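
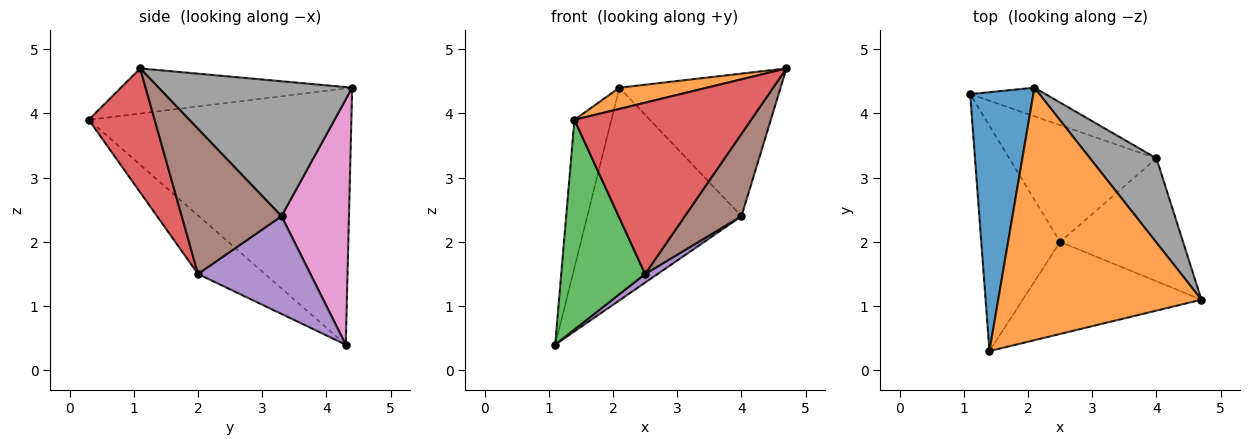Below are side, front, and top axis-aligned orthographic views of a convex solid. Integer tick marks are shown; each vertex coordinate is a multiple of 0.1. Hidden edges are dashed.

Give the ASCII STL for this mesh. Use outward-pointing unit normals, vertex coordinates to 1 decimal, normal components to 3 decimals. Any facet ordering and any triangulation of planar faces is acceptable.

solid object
 facet normal -0.962 0.135 0.237
  outer loop
   vertex 2.1 4.4 4.4
   vertex 1.1 4.3 0.4
   vertex 1.4 0.3 3.9
  endloop
 endfacet
 facet normal -0.216 -0.082 0.973
  outer loop
   vertex 2.1 4.4 4.4
   vertex 1.4 0.3 3.9
   vertex 4.7 1.1 4.7
  endloop
 endfacet
 facet normal -0.478 -0.598 -0.643
  outer loop
   vertex 2.5 2.0 1.5
   vertex 1.4 0.3 3.9
   vertex 1.1 4.3 0.4
  endloop
 endfacet
 facet normal 0.312 -0.837 -0.450
  outer loop
   vertex 2.5 2.0 1.5
   vertex 4.7 1.1 4.7
   vertex 1.4 0.3 3.9
  endloop
 endfacet
 facet normal 0.552 -0.062 -0.831
  outer loop
   vertex 4.0 3.3 2.4
   vertex 2.5 2.0 1.5
   vertex 1.1 4.3 0.4
  endloop
 endfacet
 facet normal 0.700 -0.397 -0.593
  outer loop
   vertex 4.0 3.3 2.4
   vertex 4.7 1.1 4.7
   vertex 2.5 2.0 1.5
  endloop
 endfacet
 facet normal 0.398 0.909 -0.122
  outer loop
   vertex 4.0 3.3 2.4
   vertex 1.1 4.3 0.4
   vertex 2.1 4.4 4.4
  endloop
 endfacet
 facet normal 0.719 0.598 0.354
  outer loop
   vertex 4.0 3.3 2.4
   vertex 2.1 4.4 4.4
   vertex 4.7 1.1 4.7
  endloop
 endfacet
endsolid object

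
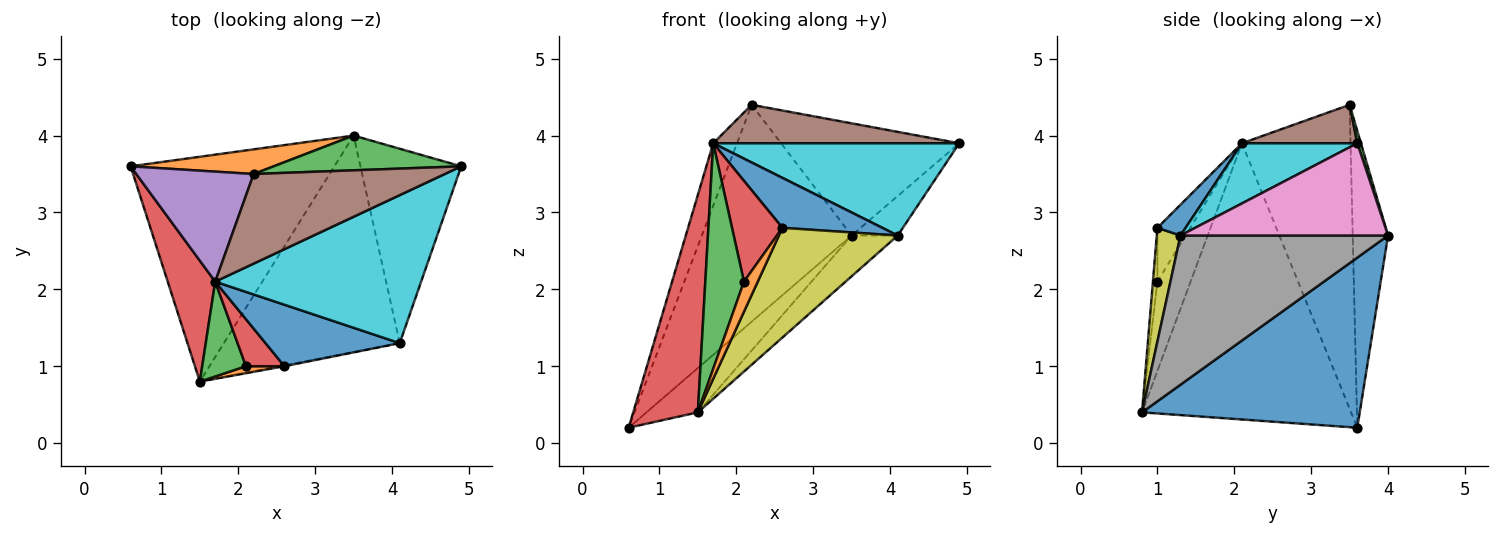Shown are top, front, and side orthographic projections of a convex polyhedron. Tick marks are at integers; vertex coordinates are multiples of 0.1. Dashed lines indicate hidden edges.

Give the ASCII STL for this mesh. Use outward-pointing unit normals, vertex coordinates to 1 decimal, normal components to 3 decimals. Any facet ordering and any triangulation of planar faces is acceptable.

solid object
 facet normal 0.634 0.149 -0.759
  outer loop
   vertex 3.5 4.0 2.7
   vertex 1.5 0.8 0.4
   vertex 0.6 3.6 0.2
  endloop
 endfacet
 facet normal -0.228 0.967 0.110
  outer loop
   vertex 3.5 4.0 2.7
   vertex 0.6 3.6 0.2
   vertex 2.2 3.5 4.4
  endloop
 endfacet
 facet normal 0.019 0.955 0.296
  outer loop
   vertex 3.5 4.0 2.7
   vertex 2.2 3.5 4.4
   vertex 4.9 3.6 3.9
  endloop
 endfacet
 facet normal -0.943 -0.291 0.162
  outer loop
   vertex 1.7 2.1 3.9
   vertex 0.6 3.6 0.2
   vertex 1.5 0.8 0.4
  endloop
 endfacet
 facet normal -0.914 0.200 0.353
  outer loop
   vertex 1.7 2.1 3.9
   vertex 2.2 3.5 4.4
   vertex 0.6 3.6 0.2
  endloop
 endfacet
 facet normal 0.182 -0.388 0.904
  outer loop
   vertex 1.7 2.1 3.9
   vertex 4.9 3.6 3.9
   vertex 2.2 3.5 4.4
  endloop
 endfacet
 facet normal 0.668 0.148 -0.730
  outer loop
   vertex 4.1 1.3 2.7
   vertex 3.5 4.0 2.7
   vertex 4.9 3.6 3.9
  endloop
 endfacet
 facet normal 0.640 0.142 -0.755
  outer loop
   vertex 4.1 1.3 2.7
   vertex 1.5 0.8 0.4
   vertex 3.5 4.0 2.7
  endloop
 endfacet
 facet normal 0.196 -0.981 -0.008
  outer loop
   vertex 4.1 1.3 2.7
   vertex 2.6 1.0 2.8
   vertex 1.5 0.8 0.4
  endloop
 endfacet
 facet normal 0.241 -0.513 0.824
  outer loop
   vertex 4.1 1.3 2.7
   vertex 4.9 3.6 3.9
   vertex 1.7 2.1 3.9
  endloop
 endfacet
 facet normal 0.175 -0.621 0.764
  outer loop
   vertex 4.1 1.3 2.7
   vertex 1.7 2.1 3.9
   vertex 2.6 1.0 2.8
  endloop
 endfacet
 facet normal -0.302 -0.928 0.216
  outer loop
   vertex 2.1 1.0 2.1
   vertex 1.5 0.8 0.4
   vertex 2.6 1.0 2.8
  endloop
 endfacet
 facet normal -0.620 -0.723 0.304
  outer loop
   vertex 2.1 1.0 2.1
   vertex 1.7 2.1 3.9
   vertex 1.5 0.8 0.4
  endloop
 endfacet
 facet normal -0.509 -0.780 0.364
  outer loop
   vertex 2.1 1.0 2.1
   vertex 2.6 1.0 2.8
   vertex 1.7 2.1 3.9
  endloop
 endfacet
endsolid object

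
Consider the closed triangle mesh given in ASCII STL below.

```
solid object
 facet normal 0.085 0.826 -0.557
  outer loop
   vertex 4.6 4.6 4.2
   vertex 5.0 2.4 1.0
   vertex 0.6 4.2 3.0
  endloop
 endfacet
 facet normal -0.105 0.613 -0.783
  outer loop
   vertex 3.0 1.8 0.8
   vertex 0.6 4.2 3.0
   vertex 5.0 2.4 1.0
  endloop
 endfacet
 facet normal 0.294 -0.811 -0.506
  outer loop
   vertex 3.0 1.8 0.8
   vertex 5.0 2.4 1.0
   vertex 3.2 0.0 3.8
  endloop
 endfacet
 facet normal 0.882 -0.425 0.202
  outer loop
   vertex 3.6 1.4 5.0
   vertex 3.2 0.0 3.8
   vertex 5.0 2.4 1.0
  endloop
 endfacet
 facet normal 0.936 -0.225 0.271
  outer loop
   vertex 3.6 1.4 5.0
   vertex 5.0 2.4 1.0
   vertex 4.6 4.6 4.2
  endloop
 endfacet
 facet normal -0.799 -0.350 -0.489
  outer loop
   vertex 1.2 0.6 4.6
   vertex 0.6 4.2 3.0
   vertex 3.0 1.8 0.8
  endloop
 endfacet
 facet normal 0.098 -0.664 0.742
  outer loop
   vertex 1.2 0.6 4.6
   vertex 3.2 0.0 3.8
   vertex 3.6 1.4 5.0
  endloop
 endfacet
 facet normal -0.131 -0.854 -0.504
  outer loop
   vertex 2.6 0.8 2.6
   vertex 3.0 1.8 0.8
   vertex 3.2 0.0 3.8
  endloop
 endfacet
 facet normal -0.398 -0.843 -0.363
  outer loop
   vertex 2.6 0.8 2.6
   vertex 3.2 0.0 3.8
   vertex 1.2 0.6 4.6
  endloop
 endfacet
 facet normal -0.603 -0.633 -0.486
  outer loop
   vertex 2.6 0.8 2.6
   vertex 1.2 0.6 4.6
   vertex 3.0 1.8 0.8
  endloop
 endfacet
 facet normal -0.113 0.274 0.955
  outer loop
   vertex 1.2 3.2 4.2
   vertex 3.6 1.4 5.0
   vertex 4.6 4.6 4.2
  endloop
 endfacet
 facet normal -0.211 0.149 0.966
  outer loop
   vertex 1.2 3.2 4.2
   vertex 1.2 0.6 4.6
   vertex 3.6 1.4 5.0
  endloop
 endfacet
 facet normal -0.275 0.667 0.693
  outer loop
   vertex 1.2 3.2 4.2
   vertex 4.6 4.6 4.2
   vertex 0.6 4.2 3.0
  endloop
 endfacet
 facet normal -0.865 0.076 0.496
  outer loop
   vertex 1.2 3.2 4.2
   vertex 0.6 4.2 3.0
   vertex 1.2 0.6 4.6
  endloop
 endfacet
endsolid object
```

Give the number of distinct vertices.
9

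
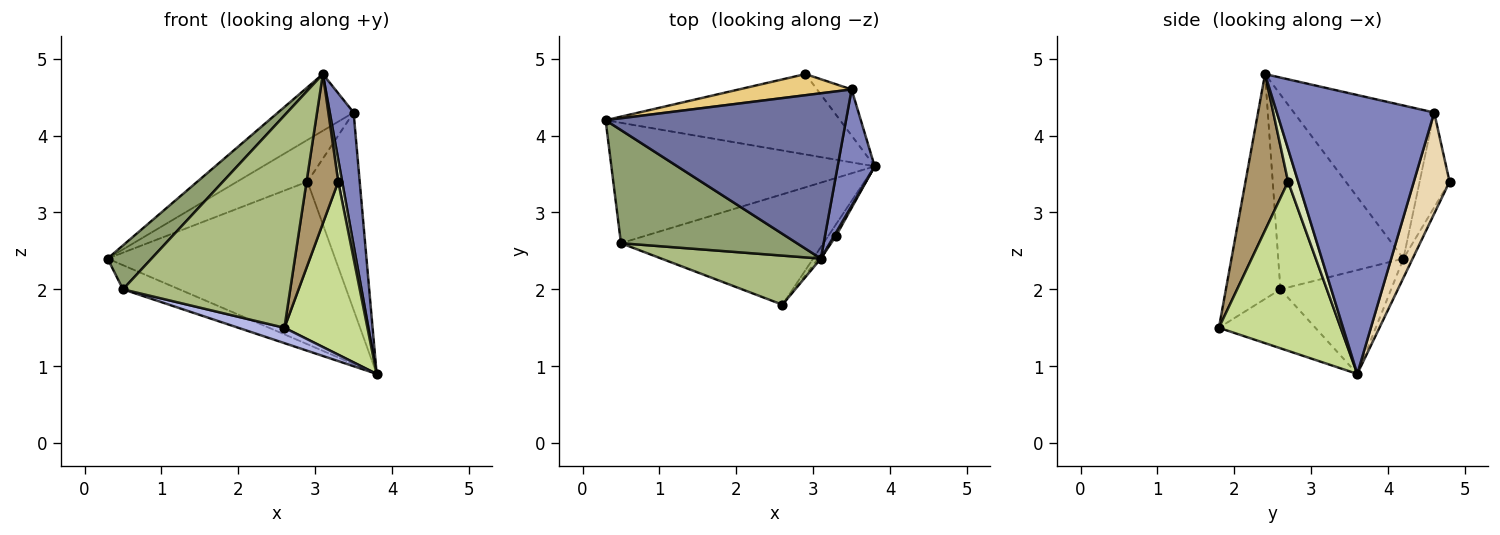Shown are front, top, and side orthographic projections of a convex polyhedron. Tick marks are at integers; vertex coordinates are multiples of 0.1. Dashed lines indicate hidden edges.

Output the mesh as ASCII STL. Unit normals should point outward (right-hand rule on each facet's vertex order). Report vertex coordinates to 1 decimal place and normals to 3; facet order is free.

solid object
 facet normal -0.516 0.278 0.810
  outer loop
   vertex 3.5 4.6 4.3
   vertex 0.3 4.2 2.4
   vertex 3.1 2.4 4.8
  endloop
 endfacet
 facet normal 0.980 -0.149 0.130
  outer loop
   vertex 3.5 4.6 4.3
   vertex 3.1 2.4 4.8
   vertex 3.8 3.6 0.9
  endloop
 endfacet
 facet normal -0.360 0.184 -0.915
  outer loop
   vertex 0.5 2.6 2.0
   vertex 0.3 4.2 2.4
   vertex 3.8 3.6 0.9
  endloop
 endfacet
 facet normal -0.277 -0.133 -0.952
  outer loop
   vertex 0.5 2.6 2.0
   vertex 3.8 3.6 0.9
   vertex 2.6 1.8 1.5
  endloop
 endfacet
 facet normal -0.718 -0.252 0.649
  outer loop
   vertex 0.5 2.6 2.0
   vertex 3.1 2.4 4.8
   vertex 0.3 4.2 2.4
  endloop
 endfacet
 facet normal -0.303 -0.929 0.215
  outer loop
   vertex 0.5 2.6 2.0
   vertex 2.6 1.8 1.5
   vertex 3.1 2.4 4.8
  endloop
 endfacet
 facet normal 0.826 -0.563 -0.038
  outer loop
   vertex 3.3 2.7 3.4
   vertex 2.6 1.8 1.5
   vertex 3.8 3.6 0.9
  endloop
 endfacet
 facet normal 0.930 -0.365 0.055
  outer loop
   vertex 3.3 2.7 3.4
   vertex 3.8 3.6 0.9
   vertex 3.1 2.4 4.8
  endloop
 endfacet
 facet normal 0.803 -0.596 -0.013
  outer loop
   vertex 3.3 2.7 3.4
   vertex 3.1 2.4 4.8
   vertex 2.6 1.8 1.5
  endloop
 endfacet
 facet normal -0.036 0.896 -0.443
  outer loop
   vertex 2.9 4.8 3.4
   vertex 3.8 3.6 0.9
   vertex 0.3 4.2 2.4
  endloop
 endfacet
 facet normal -0.355 0.834 0.422
  outer loop
   vertex 2.9 4.8 3.4
   vertex 0.3 4.2 2.4
   vertex 3.5 4.6 4.3
  endloop
 endfacet
 facet normal 0.554 0.810 -0.189
  outer loop
   vertex 2.9 4.8 3.4
   vertex 3.5 4.6 4.3
   vertex 3.8 3.6 0.9
  endloop
 endfacet
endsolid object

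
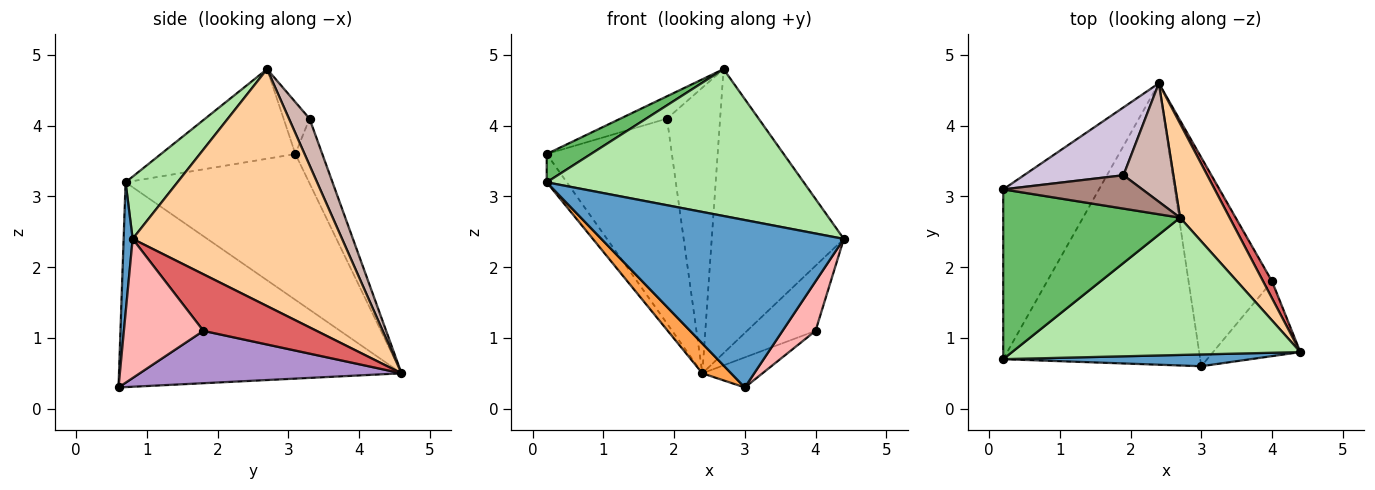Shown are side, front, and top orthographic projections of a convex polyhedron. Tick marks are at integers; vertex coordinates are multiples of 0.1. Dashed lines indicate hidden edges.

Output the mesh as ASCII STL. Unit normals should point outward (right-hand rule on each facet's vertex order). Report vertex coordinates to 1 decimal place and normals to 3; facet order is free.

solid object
 facet normal 0.037 -0.997 0.070
  outer loop
   vertex 0.2 0.7 3.2
   vertex 3.0 0.6 0.3
   vertex 4.4 0.8 2.4
  endloop
 endfacet
 facet normal -0.832 0.091 -0.547
  outer loop
   vertex 0.2 0.7 3.2
   vertex 0.2 3.1 3.6
   vertex 2.4 4.6 0.5
  endloop
 endfacet
 facet normal -0.719 -0.073 -0.691
  outer loop
   vertex 0.2 0.7 3.2
   vertex 2.4 4.6 0.5
   vertex 3.0 0.6 0.3
  endloop
 endfacet
 facet normal 0.833 0.525 0.174
  outer loop
   vertex 2.7 2.7 4.8
   vertex 4.4 0.8 2.4
   vertex 2.4 4.6 0.5
  endloop
 endfacet
 facet normal -0.447 -0.147 0.882
  outer loop
   vertex 2.7 2.7 4.8
   vertex 0.2 3.1 3.6
   vertex 0.2 0.7 3.2
  endloop
 endfacet
 facet normal 0.146 -0.723 0.676
  outer loop
   vertex 2.7 2.7 4.8
   vertex 0.2 0.7 3.2
   vertex 4.4 0.8 2.4
  endloop
 endfacet
 facet normal 0.848 0.513 0.134
  outer loop
   vertex 4.0 1.8 1.1
   vertex 2.4 4.6 0.5
   vertex 4.4 0.8 2.4
  endloop
 endfacet
 facet normal 0.799 -0.332 -0.501
  outer loop
   vertex 4.0 1.8 1.1
   vertex 4.4 0.8 2.4
   vertex 3.0 0.6 0.3
  endloop
 endfacet
 facet normal 0.527 0.121 -0.841
  outer loop
   vertex 4.0 1.8 1.1
   vertex 3.0 0.6 0.3
   vertex 2.4 4.6 0.5
  endloop
 endfacet
 facet normal -0.200 0.930 0.308
  outer loop
   vertex 1.9 3.3 4.1
   vertex 2.4 4.6 0.5
   vertex 0.2 3.1 3.6
  endloop
 endfacet
 facet normal -0.296 0.531 0.794
  outer loop
   vertex 1.9 3.3 4.1
   vertex 0.2 3.1 3.6
   vertex 2.7 2.7 4.8
  endloop
 endfacet
 facet normal 0.337 0.870 0.361
  outer loop
   vertex 1.9 3.3 4.1
   vertex 2.7 2.7 4.8
   vertex 2.4 4.6 0.5
  endloop
 endfacet
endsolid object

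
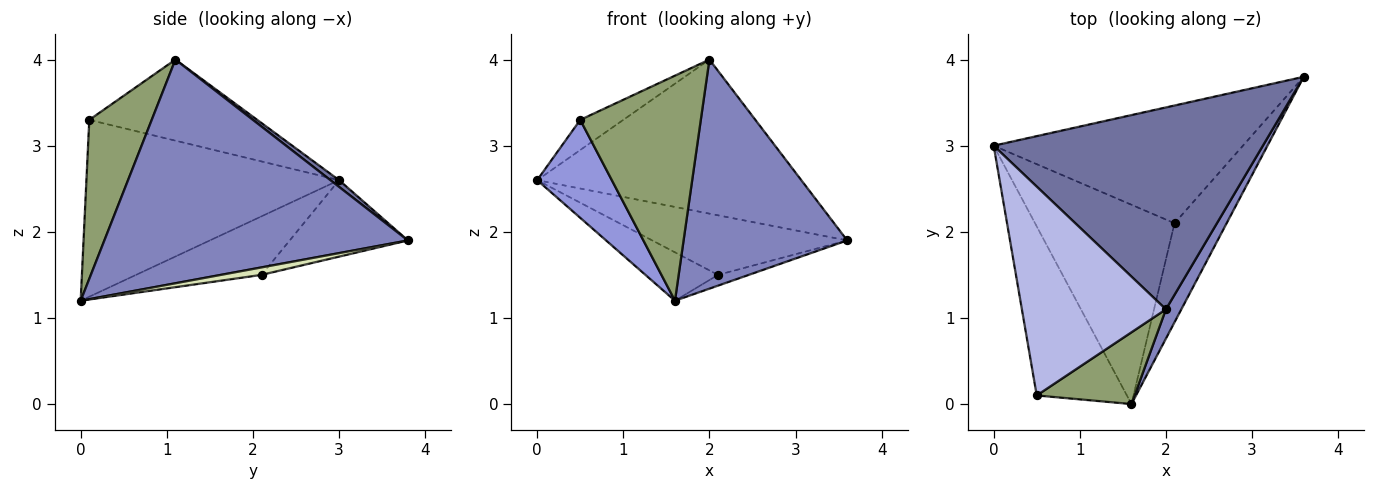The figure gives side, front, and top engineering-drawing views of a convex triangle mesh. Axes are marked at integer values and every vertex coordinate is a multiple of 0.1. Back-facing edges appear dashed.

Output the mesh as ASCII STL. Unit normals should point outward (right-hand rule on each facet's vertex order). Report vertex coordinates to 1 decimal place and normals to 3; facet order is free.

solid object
 facet normal 0.020 0.606 0.795
  outer loop
   vertex 2.0 1.1 4.0
   vertex 3.6 3.8 1.9
   vertex 0.0 3.0 2.6
  endloop
 endfacet
 facet normal 0.879 -0.474 0.061
  outer loop
   vertex 2.0 1.1 4.0
   vertex 1.6 0.0 1.2
   vertex 3.6 3.8 1.9
  endloop
 endfacet
 facet normal -0.862 -0.255 -0.439
  outer loop
   vertex 0.5 0.1 3.3
   vertex 0.0 3.0 2.6
   vertex 1.6 0.0 1.2
  endloop
 endfacet
 facet normal -0.487 0.125 0.865
  outer loop
   vertex 0.5 0.1 3.3
   vertex 2.0 1.1 4.0
   vertex 0.0 3.0 2.6
  endloop
 endfacet
 facet normal 0.442 -0.854 0.272
  outer loop
   vertex 0.5 0.1 3.3
   vertex 1.6 0.0 1.2
   vertex 2.0 1.1 4.0
  endloop
 endfacet
 facet normal -0.264 0.436 -0.861
  outer loop
   vertex 2.1 2.1 1.5
   vertex 0.0 3.0 2.6
   vertex 3.6 3.8 1.9
  endloop
 endfacet
 facet normal -0.378 0.218 -0.900
  outer loop
   vertex 2.1 2.1 1.5
   vertex 1.6 0.0 1.2
   vertex 0.0 3.0 2.6
  endloop
 endfacet
 facet normal 0.141 0.107 -0.984
  outer loop
   vertex 2.1 2.1 1.5
   vertex 3.6 3.8 1.9
   vertex 1.6 0.0 1.2
  endloop
 endfacet
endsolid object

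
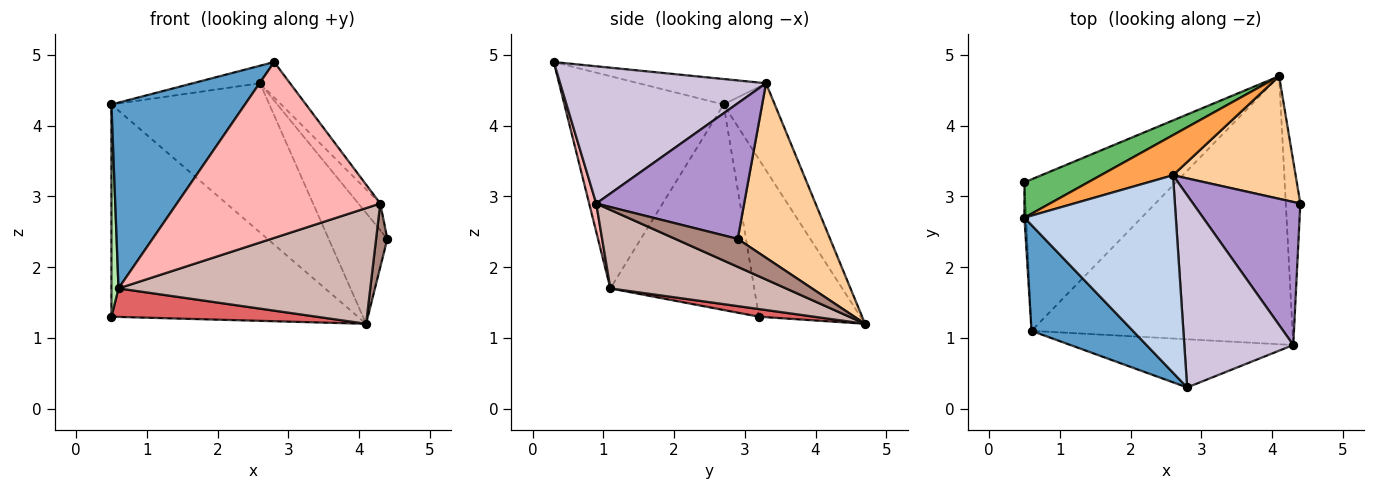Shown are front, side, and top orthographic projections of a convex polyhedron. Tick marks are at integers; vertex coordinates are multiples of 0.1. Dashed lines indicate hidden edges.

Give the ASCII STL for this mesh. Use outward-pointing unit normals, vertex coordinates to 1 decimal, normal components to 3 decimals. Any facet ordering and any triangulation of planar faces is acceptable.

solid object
 facet normal -0.719 -0.604 0.344
  outer loop
   vertex 0.6 1.1 1.7
   vertex 2.8 0.3 4.9
   vertex 0.5 2.7 4.3
  endloop
 endfacet
 facet normal -0.165 0.087 0.982
  outer loop
   vertex 2.6 3.3 4.6
   vertex 0.5 2.7 4.3
   vertex 2.8 0.3 4.9
  endloop
 endfacet
 facet normal -0.299 0.922 0.248
  outer loop
   vertex 2.6 3.3 4.6
   vertex 4.1 4.7 1.2
   vertex 0.5 2.7 4.3
  endloop
 endfacet
 facet normal 0.726 0.461 0.510
  outer loop
   vertex 2.6 3.3 4.6
   vertex 4.4 2.9 2.4
   vertex 4.1 4.7 1.2
  endloop
 endfacet
 facet normal -0.377 0.914 0.152
  outer loop
   vertex 0.5 3.2 1.3
   vertex 0.5 2.7 4.3
   vertex 4.1 4.7 1.2
  endloop
 endfacet
 facet normal -0.999 -0.049 -0.008
  outer loop
   vertex 0.5 3.2 1.3
   vertex 0.6 1.1 1.7
   vertex 0.5 2.7 4.3
  endloop
 endfacet
 facet normal 0.050 -0.185 -0.982
  outer loop
   vertex 0.5 3.2 1.3
   vertex 4.1 4.7 1.2
   vertex 0.6 1.1 1.7
  endloop
 endfacet
 facet normal 0.034 -0.964 -0.264
  outer loop
   vertex 4.3 0.9 2.9
   vertex 2.8 0.3 4.9
   vertex 0.6 1.1 1.7
  endloop
 endfacet
 facet normal 0.779 0.115 0.616
  outer loop
   vertex 4.3 0.9 2.9
   vertex 4.4 2.9 2.4
   vertex 2.6 3.3 4.6
  endloop
 endfacet
 facet normal 0.778 0.114 0.618
  outer loop
   vertex 4.3 0.9 2.9
   vertex 2.6 3.3 4.6
   vertex 2.8 0.3 4.9
  endloop
 endfacet
 facet normal 0.876 -0.158 -0.456
  outer loop
   vertex 4.3 0.9 2.9
   vertex 4.1 4.7 1.2
   vertex 4.4 2.9 2.4
  endloop
 endfacet
 facet normal 0.266 -0.382 -0.885
  outer loop
   vertex 4.3 0.9 2.9
   vertex 0.6 1.1 1.7
   vertex 4.1 4.7 1.2
  endloop
 endfacet
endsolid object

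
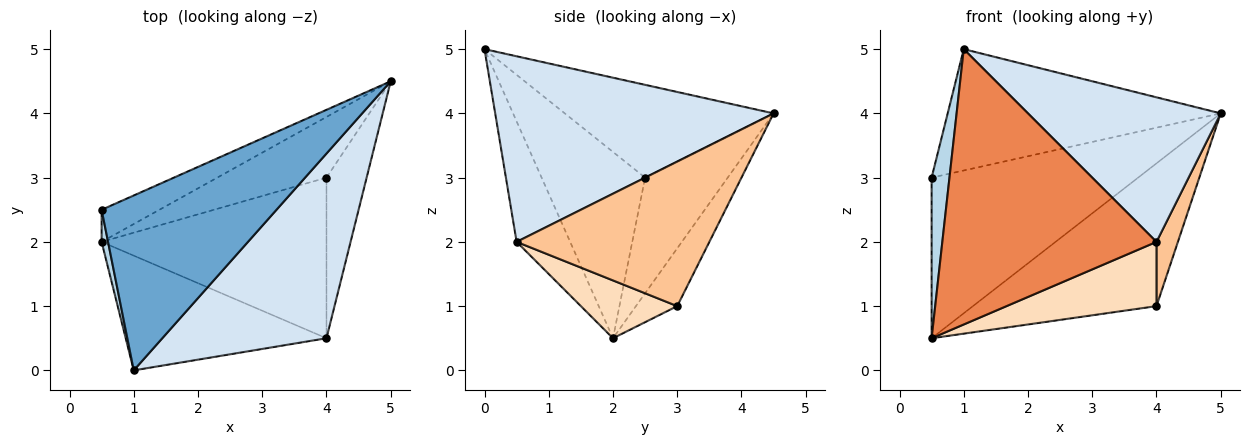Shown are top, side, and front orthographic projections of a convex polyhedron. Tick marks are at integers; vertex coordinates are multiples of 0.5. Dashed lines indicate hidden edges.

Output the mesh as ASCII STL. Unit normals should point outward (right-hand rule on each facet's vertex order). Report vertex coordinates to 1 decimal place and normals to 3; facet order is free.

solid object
 facet normal -0.400 0.523 0.753
  outer loop
   vertex 1.0 0.0 5.0
   vertex 5.0 4.5 4.0
   vertex 0.5 2.5 3.0
  endloop
 endfacet
 facet normal -0.365 0.913 -0.183
  outer loop
   vertex 0.5 2.0 0.5
   vertex 0.5 2.5 3.0
   vertex 5.0 4.5 4.0
  endloop
 endfacet
 facet normal -0.985 -0.170 0.034
  outer loop
   vertex 0.5 2.0 0.5
   vertex 1.0 0.0 5.0
   vertex 0.5 2.5 3.0
  endloop
 endfacet
 facet normal 0.665 -0.460 0.588
  outer loop
   vertex 4.0 0.5 2.0
   vertex 5.0 4.5 4.0
   vertex 1.0 0.0 5.0
  endloop
 endfacet
 facet normal -0.225 -0.899 -0.375
  outer loop
   vertex 4.0 0.5 2.0
   vertex 1.0 0.0 5.0
   vertex 0.5 2.0 0.5
  endloop
 endfacet
 facet normal -0.203 0.901 -0.383
  outer loop
   vertex 4.0 3.0 1.0
   vertex 0.5 2.0 0.5
   vertex 5.0 4.5 4.0
  endloop
 endfacet
 facet normal 0.958 -0.106 -0.266
  outer loop
   vertex 4.0 3.0 1.0
   vertex 5.0 4.5 4.0
   vertex 4.0 0.5 2.0
  endloop
 endfacet
 facet normal 0.232 -0.361 -0.903
  outer loop
   vertex 4.0 3.0 1.0
   vertex 4.0 0.5 2.0
   vertex 0.5 2.0 0.5
  endloop
 endfacet
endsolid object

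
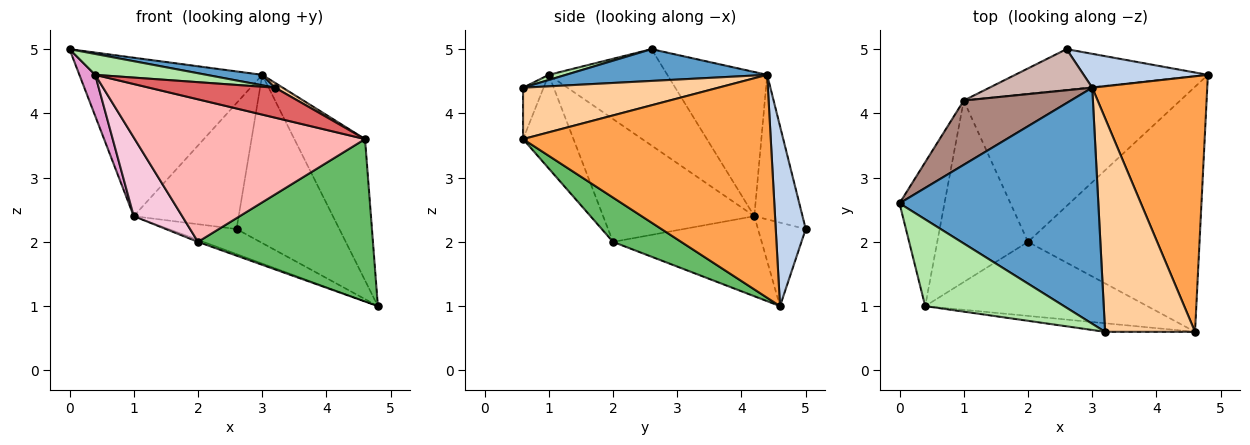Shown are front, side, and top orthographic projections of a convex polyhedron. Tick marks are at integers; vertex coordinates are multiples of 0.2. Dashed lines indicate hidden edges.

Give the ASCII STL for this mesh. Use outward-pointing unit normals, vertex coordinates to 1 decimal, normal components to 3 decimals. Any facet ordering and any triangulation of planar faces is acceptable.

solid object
 facet normal 0.158 -0.044 0.987
  outer loop
   vertex 3.0 4.4 4.6
   vertex 0.0 2.6 5.0
   vertex 3.2 0.6 4.4
  endloop
 endfacet
 facet normal 0.275 0.943 0.190
  outer loop
   vertex 3.0 4.4 4.6
   vertex 4.8 4.6 1.0
   vertex 2.6 5.0 2.2
  endloop
 endfacet
 facet normal 0.861 0.246 0.444
  outer loop
   vertex 4.6 0.6 3.6
   vertex 4.8 4.6 1.0
   vertex 3.0 4.4 4.6
  endloop
 endfacet
 facet normal 0.496 -0.020 0.868
  outer loop
   vertex 4.6 0.6 3.6
   vertex 3.0 4.4 4.6
   vertex 3.2 0.6 4.4
  endloop
 endfacet
 facet normal 0.211 -0.540 -0.815
  outer loop
   vertex 4.6 0.6 3.6
   vertex 2.0 2.0 2.0
   vertex 4.8 4.6 1.0
  endloop
 endfacet
 facet normal 0.036 -0.234 0.972
  outer loop
   vertex 0.4 1.0 4.6
   vertex 3.2 0.6 4.4
   vertex 0.0 2.6 5.0
  endloop
 endfacet
 facet normal -0.155 -0.950 -0.271
  outer loop
   vertex 0.4 1.0 4.6
   vertex 4.6 0.6 3.6
   vertex 3.2 0.6 4.4
  endloop
 endfacet
 facet normal -0.191 -0.871 -0.452
  outer loop
   vertex 0.4 1.0 4.6
   vertex 2.0 2.0 2.0
   vertex 4.6 0.6 3.6
  endloop
 endfacet
 facet normal -0.346 0.492 -0.799
  outer loop
   vertex 1.0 4.2 2.4
   vertex 2.6 5.0 2.2
   vertex 4.8 4.6 1.0
  endloop
 endfacet
 facet normal -0.347 0.013 -0.938
  outer loop
   vertex 1.0 4.2 2.4
   vertex 4.8 4.6 1.0
   vertex 2.0 2.0 2.0
  endloop
 endfacet
 facet normal -0.451 0.827 0.335
  outer loop
   vertex 1.0 4.2 2.4
   vertex 0.0 2.6 5.0
   vertex 3.0 4.4 4.6
  endloop
 endfacet
 facet normal -0.400 0.871 0.284
  outer loop
   vertex 1.0 4.2 2.4
   vertex 3.0 4.4 4.6
   vertex 2.6 5.0 2.2
  endloop
 endfacet
 facet normal -0.900 -0.120 -0.420
  outer loop
   vertex 1.0 4.2 2.4
   vertex 0.4 1.0 4.6
   vertex 0.0 2.6 5.0
  endloop
 endfacet
 facet normal -0.779 -0.249 -0.575
  outer loop
   vertex 1.0 4.2 2.4
   vertex 2.0 2.0 2.0
   vertex 0.4 1.0 4.6
  endloop
 endfacet
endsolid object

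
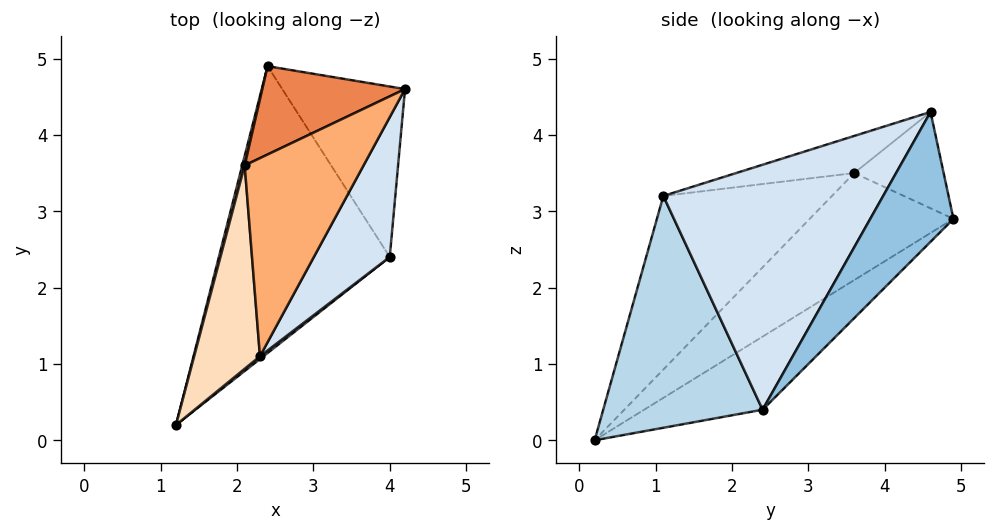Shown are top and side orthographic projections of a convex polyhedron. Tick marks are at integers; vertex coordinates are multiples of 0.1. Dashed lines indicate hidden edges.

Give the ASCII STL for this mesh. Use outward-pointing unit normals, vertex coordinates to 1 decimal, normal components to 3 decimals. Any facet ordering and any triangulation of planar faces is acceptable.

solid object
 facet normal -0.327 0.555 -0.765
  outer loop
   vertex 4.0 2.4 0.4
   vertex 1.2 0.2 0.0
   vertex 2.4 4.9 2.9
  endloop
 endfacet
 facet normal 0.476 0.755 -0.450
  outer loop
   vertex 4.0 2.4 0.4
   vertex 2.4 4.9 2.9
   vertex 4.2 4.6 4.3
  endloop
 endfacet
 facet normal 0.617 -0.787 0.009
  outer loop
   vertex 2.3 1.1 3.2
   vertex 1.2 0.2 0.0
   vertex 4.0 2.4 0.4
  endloop
 endfacet
 facet normal 0.815 -0.522 0.253
  outer loop
   vertex 2.3 1.1 3.2
   vertex 4.0 2.4 0.4
   vertex 4.2 4.6 4.3
  endloop
 endfacet
 facet normal -0.498 0.455 0.738
  outer loop
   vertex 2.1 3.6 3.5
   vertex 4.2 4.6 4.3
   vertex 2.4 4.9 2.9
  endloop
 endfacet
 facet normal -0.295 -0.137 0.946
  outer loop
   vertex 2.1 3.6 3.5
   vertex 2.3 1.1 3.2
   vertex 4.2 4.6 4.3
  endloop
 endfacet
 facet normal -0.972 0.234 0.022
  outer loop
   vertex 2.1 3.6 3.5
   vertex 2.4 4.9 2.9
   vertex 1.2 0.2 0.0
  endloop
 endfacet
 facet normal -0.929 -0.117 0.352
  outer loop
   vertex 2.1 3.6 3.5
   vertex 1.2 0.2 0.0
   vertex 2.3 1.1 3.2
  endloop
 endfacet
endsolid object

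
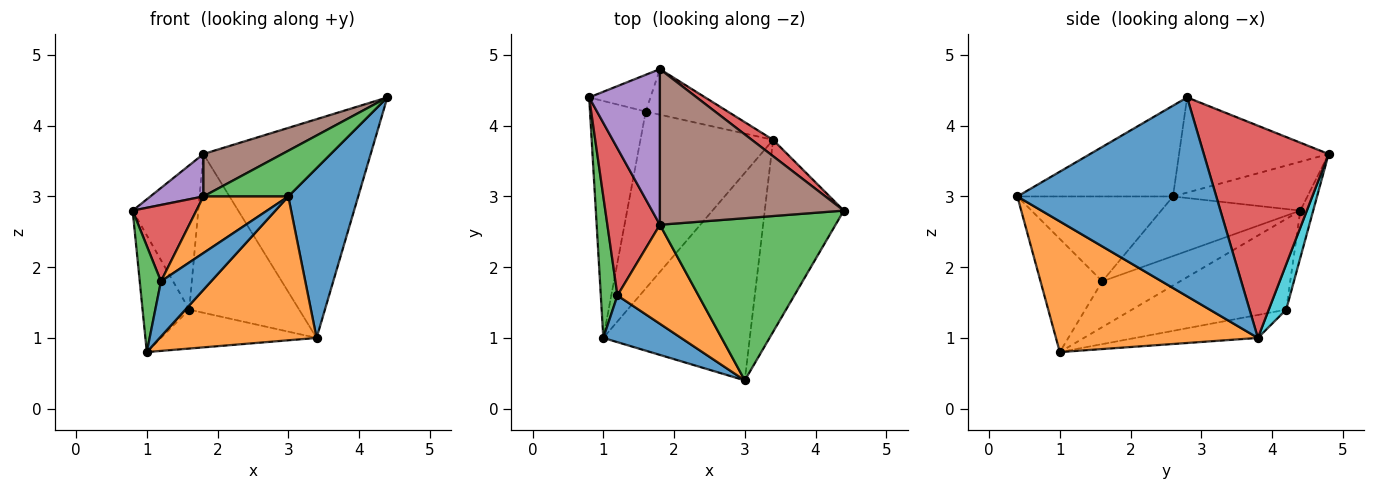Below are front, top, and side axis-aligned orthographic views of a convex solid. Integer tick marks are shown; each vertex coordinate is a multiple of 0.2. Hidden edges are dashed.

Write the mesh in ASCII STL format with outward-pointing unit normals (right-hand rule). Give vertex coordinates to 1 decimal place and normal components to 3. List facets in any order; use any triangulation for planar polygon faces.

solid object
 facet normal 0.883 -0.310 -0.351
  outer loop
   vertex 3.4 3.8 1.0
   vertex 4.4 2.8 4.4
   vertex 3.0 0.4 3.0
  endloop
 endfacet
 facet normal 0.591 -0.459 -0.663
  outer loop
   vertex 3.4 3.8 1.0
   vertex 3.0 0.4 3.0
   vertex 1.0 1.0 0.8
  endloop
 endfacet
 facet normal -0.445 -0.243 0.862
  outer loop
   vertex 1.8 2.6 3.0
   vertex 3.0 0.4 3.0
   vertex 4.4 2.8 4.4
  endloop
 endfacet
 facet normal 0.597 0.800 0.060
  outer loop
   vertex 1.8 4.8 3.6
   vertex 4.4 2.8 4.4
   vertex 3.4 3.8 1.0
  endloop
 endfacet
 facet normal -0.555 -0.219 0.803
  outer loop
   vertex 1.8 4.8 3.6
   vertex 0.8 4.4 2.8
   vertex 1.8 2.6 3.0
  endloop
 endfacet
 facet normal -0.447 -0.235 0.863
  outer loop
   vertex 1.8 4.8 3.6
   vertex 1.8 2.6 3.0
   vertex 4.4 2.8 4.4
  endloop
 endfacet
 facet normal -0.825 0.250 -0.507
  outer loop
   vertex 1.6 4.2 1.4
   vertex 1.0 1.0 0.8
   vertex 0.8 4.4 2.8
  endloop
 endfacet
 facet normal -0.167 0.212 -0.963
  outer loop
   vertex 1.6 4.2 1.4
   vertex 3.4 3.8 1.0
   vertex 1.0 1.0 0.8
  endloop
 endfacet
 facet normal -0.187 0.952 -0.243
  outer loop
   vertex 1.6 4.2 1.4
   vertex 0.8 4.4 2.8
   vertex 1.8 4.8 3.6
  endloop
 endfacet
 facet normal 0.151 0.950 -0.273
  outer loop
   vertex 1.6 4.2 1.4
   vertex 1.8 4.8 3.6
   vertex 3.4 3.8 1.0
  endloop
 endfacet
 facet normal -0.685 -0.556 0.471
  outer loop
   vertex 1.2 1.6 1.8
   vertex 1.0 1.0 0.8
   vertex 3.0 0.4 3.0
  endloop
 endfacet
 facet normal -0.673 -0.367 0.642
  outer loop
   vertex 1.2 1.6 1.8
   vertex 3.0 0.4 3.0
   vertex 1.8 2.6 3.0
  endloop
 endfacet
 facet normal -0.910 -0.248 0.331
  outer loop
   vertex 1.2 1.6 1.8
   vertex 0.8 4.4 2.8
   vertex 1.0 1.0 0.8
  endloop
 endfacet
 facet normal -0.710 -0.325 0.625
  outer loop
   vertex 1.2 1.6 1.8
   vertex 1.8 2.6 3.0
   vertex 0.8 4.4 2.8
  endloop
 endfacet
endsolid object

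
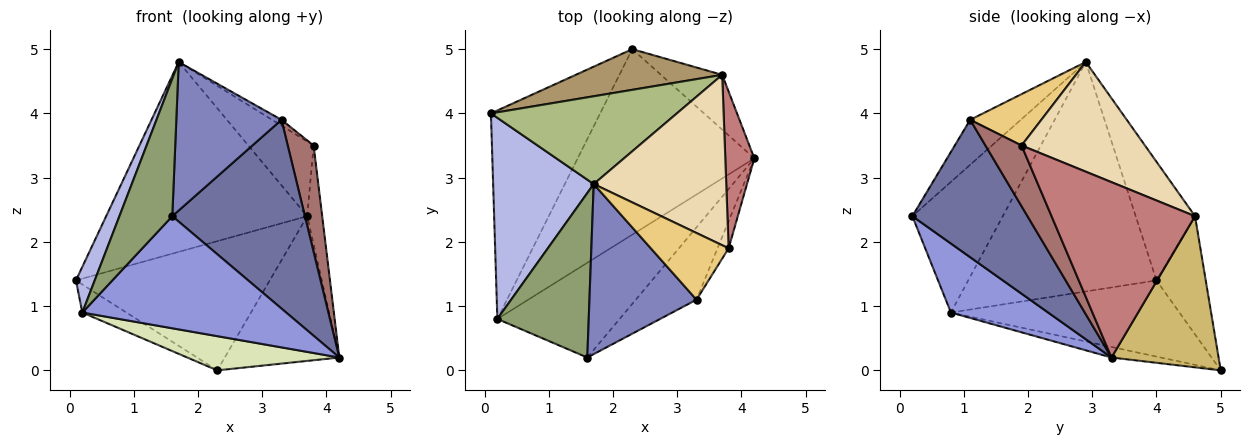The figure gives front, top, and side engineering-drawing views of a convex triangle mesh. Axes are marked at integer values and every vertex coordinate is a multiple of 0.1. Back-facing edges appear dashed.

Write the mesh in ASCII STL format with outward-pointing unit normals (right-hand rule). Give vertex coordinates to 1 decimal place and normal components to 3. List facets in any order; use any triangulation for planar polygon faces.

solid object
 facet normal 0.630 -0.725 -0.278
  outer loop
   vertex 3.3 1.1 3.9
   vertex 1.6 0.2 2.4
   vertex 4.2 3.3 0.2
  endloop
 endfacet
 facet normal -0.302 -0.627 0.718
  outer loop
   vertex 3.3 1.1 3.9
   vertex 1.7 2.9 4.8
   vertex 1.6 0.2 2.4
  endloop
 endfacet
 facet normal 0.342 -0.718 -0.607
  outer loop
   vertex 0.2 0.8 0.9
   vertex 4.2 3.3 0.2
   vertex 1.6 0.2 2.4
  endloop
 endfacet
 facet normal -0.912 -0.091 0.400
  outer loop
   vertex 0.2 0.8 0.9
   vertex 1.7 2.9 4.8
   vertex 0.1 4.0 1.4
  endloop
 endfacet
 facet normal -0.739 -0.432 0.517
  outer loop
   vertex 0.2 0.8 0.9
   vertex 1.6 0.2 2.4
   vertex 1.7 2.9 4.8
  endloop
 endfacet
 facet normal -0.259 0.877 0.405
  outer loop
   vertex 3.7 4.6 2.4
   vertex 0.1 4.0 1.4
   vertex 1.7 2.9 4.8
  endloop
 endfacet
 facet normal -0.569 0.110 -0.815
  outer loop
   vertex 2.3 5.0 0.0
   vertex 0.2 0.8 0.9
   vertex 0.1 4.0 1.4
  endloop
 endfacet
 facet normal -0.059 -0.181 -0.982
  outer loop
   vertex 2.3 5.0 0.0
   vertex 4.2 3.3 0.2
   vertex 0.2 0.8 0.9
  endloop
 endfacet
 facet normal -0.236 0.927 0.292
  outer loop
   vertex 2.3 5.0 0.0
   vertex 0.1 4.0 1.4
   vertex 3.7 4.6 2.4
  endloop
 endfacet
 facet normal 0.658 0.704 -0.267
  outer loop
   vertex 2.3 5.0 0.0
   vertex 3.7 4.6 2.4
   vertex 4.2 3.3 0.2
  endloop
 endfacet
 facet normal 0.550 0.073 0.832
  outer loop
   vertex 3.8 1.9 3.5
   vertex 1.7 2.9 4.8
   vertex 3.3 1.1 3.9
  endloop
 endfacet
 facet normal 0.604 0.320 0.730
  outer loop
   vertex 3.8 1.9 3.5
   vertex 3.7 4.6 2.4
   vertex 1.7 2.9 4.8
  endloop
 endfacet
 facet normal 0.804 -0.576 -0.147
  outer loop
   vertex 3.8 1.9 3.5
   vertex 3.3 1.1 3.9
   vertex 4.2 3.3 0.2
  endloop
 endfacet
 facet normal 0.981 0.103 0.162
  outer loop
   vertex 3.8 1.9 3.5
   vertex 4.2 3.3 0.2
   vertex 3.7 4.6 2.4
  endloop
 endfacet
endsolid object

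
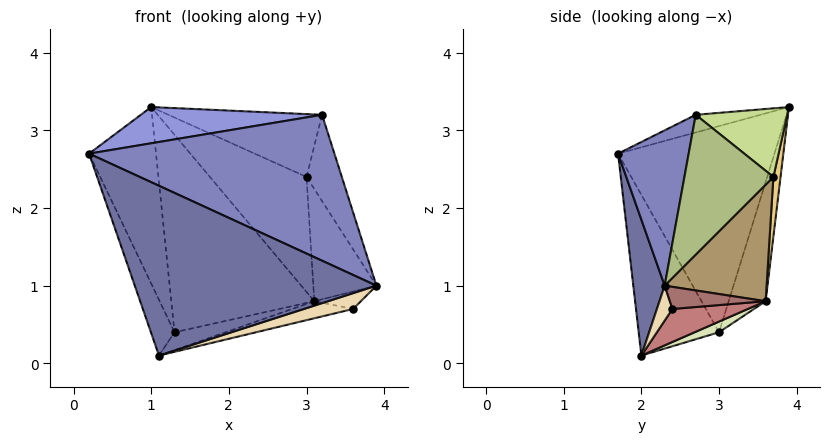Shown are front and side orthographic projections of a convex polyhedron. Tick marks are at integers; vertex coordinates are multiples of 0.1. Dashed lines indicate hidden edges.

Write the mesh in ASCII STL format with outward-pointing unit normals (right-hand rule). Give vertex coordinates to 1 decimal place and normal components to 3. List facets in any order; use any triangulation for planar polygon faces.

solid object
 facet normal 0.128 -0.989 -0.070
  outer loop
   vertex 1.1 2.0 0.1
   vertex 3.9 2.3 1.0
   vertex 0.2 1.7 2.7
  endloop
 endfacet
 facet normal 0.267 -0.929 0.254
  outer loop
   vertex 3.2 2.7 3.2
   vertex 0.2 1.7 2.7
   vertex 3.9 2.3 1.0
  endloop
 endfacet
 facet normal -0.084 -0.234 0.969
  outer loop
   vertex 3.2 2.7 3.2
   vertex 1.0 3.9 3.3
   vertex 0.2 1.7 2.7
  endloop
 endfacet
 facet normal -0.898 0.385 -0.212
  outer loop
   vertex 1.3 3.0 0.4
   vertex 0.2 1.7 2.7
   vertex 1.0 3.9 3.3
  endloop
 endfacet
 facet normal -0.919 0.270 -0.287
  outer loop
   vertex 1.3 3.0 0.4
   vertex 1.1 2.0 0.1
   vertex 0.2 1.7 2.7
  endloop
 endfacet
 facet normal 0.906 0.360 0.223
  outer loop
   vertex 3.0 3.7 2.4
   vertex 3.2 2.7 3.2
   vertex 3.9 2.3 1.0
  endloop
 endfacet
 facet normal 0.372 0.624 0.687
  outer loop
   vertex 3.0 3.7 2.4
   vertex 1.0 3.9 3.3
   vertex 3.2 2.7 3.2
  endloop
 endfacet
 facet normal 0.125 0.262 -0.957
  outer loop
   vertex 3.1 3.6 0.8
   vertex 1.1 2.0 0.1
   vertex 1.3 3.0 0.4
  endloop
 endfacet
 facet normal 0.850 0.526 0.020
  outer loop
   vertex 3.1 3.6 0.8
   vertex 3.0 3.7 2.4
   vertex 3.9 2.3 1.0
  endloop
 endfacet
 facet normal -0.238 0.920 -0.310
  outer loop
   vertex 3.1 3.6 0.8
   vertex 1.3 3.0 0.4
   vertex 1.0 3.9 3.3
  endloop
 endfacet
 facet normal 0.074 0.996 -0.058
  outer loop
   vertex 3.1 3.6 0.8
   vertex 1.0 3.9 3.3
   vertex 3.0 3.7 2.4
  endloop
 endfacet
 facet normal 0.256 -0.811 -0.526
  outer loop
   vertex 3.6 2.4 0.7
   vertex 3.9 2.3 1.0
   vertex 1.1 2.0 0.1
  endloop
 endfacet
 facet normal 0.718 0.349 -0.602
  outer loop
   vertex 3.6 2.4 0.7
   vertex 3.1 3.6 0.8
   vertex 3.9 2.3 1.0
  endloop
 endfacet
 facet normal 0.205 0.166 -0.965
  outer loop
   vertex 3.6 2.4 0.7
   vertex 1.1 2.0 0.1
   vertex 3.1 3.6 0.8
  endloop
 endfacet
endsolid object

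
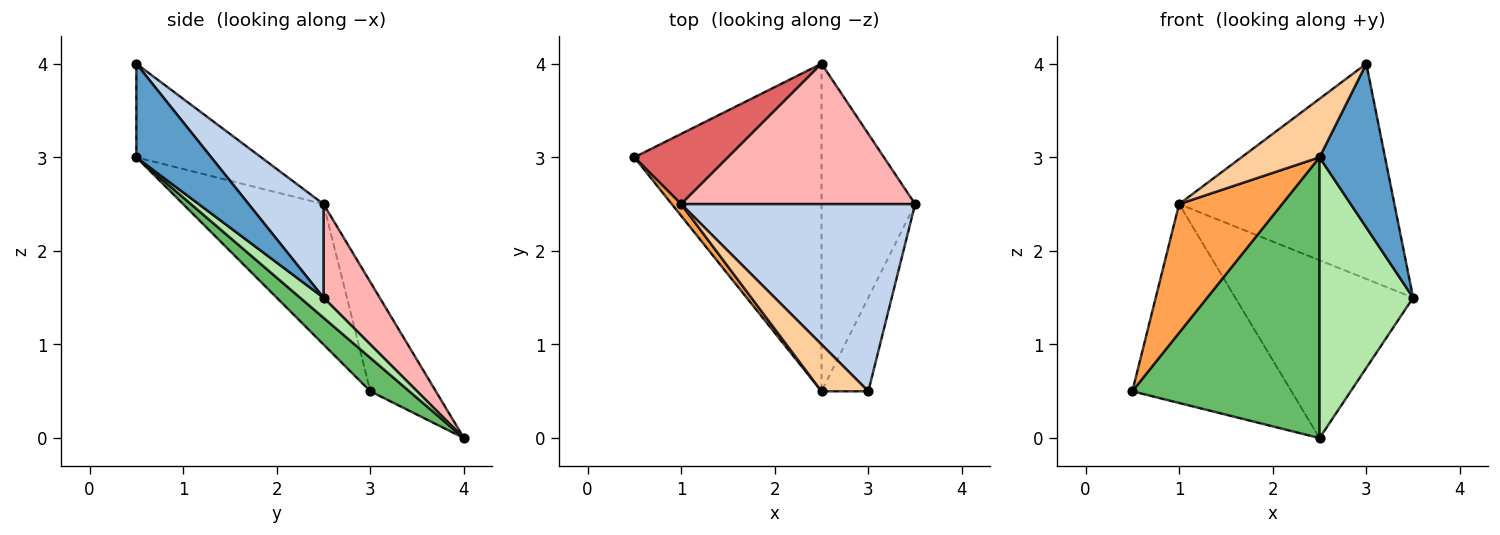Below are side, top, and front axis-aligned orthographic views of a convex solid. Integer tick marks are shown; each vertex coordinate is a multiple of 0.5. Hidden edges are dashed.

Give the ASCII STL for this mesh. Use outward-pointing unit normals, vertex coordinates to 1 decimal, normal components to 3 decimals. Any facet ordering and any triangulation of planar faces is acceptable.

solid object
 facet normal 0.704 -0.616 -0.352
  outer loop
   vertex 3.0 0.5 4.0
   vertex 2.5 0.5 3.0
   vertex 3.5 2.5 1.5
  endloop
 endfacet
 facet normal 0.254 0.730 0.635
  outer loop
   vertex 1.0 2.5 2.5
   vertex 3.0 0.5 4.0
   vertex 3.5 2.5 1.5
  endloop
 endfacet
 facet normal -0.805 -0.591 0.054
  outer loop
   vertex 1.0 2.5 2.5
   vertex 0.5 3.0 0.5
   vertex 2.5 0.5 3.0
  endloop
 endfacet
 facet normal -0.781 -0.488 0.390
  outer loop
   vertex 1.0 2.5 2.5
   vertex 2.5 0.5 3.0
   vertex 3.0 0.5 4.0
  endloop
 endfacet
 facet normal 0.134 -0.645 -0.752
  outer loop
   vertex 2.5 4.0 0.0
   vertex 2.5 0.5 3.0
   vertex 0.5 3.0 0.5
  endloop
 endfacet
 facet normal 0.161 -0.642 -0.749
  outer loop
   vertex 2.5 4.0 0.0
   vertex 3.5 2.5 1.5
   vertex 2.5 0.5 3.0
  endloop
 endfacet
 facet normal -0.362 0.879 0.310
  outer loop
   vertex 2.5 4.0 0.0
   vertex 0.5 3.0 0.5
   vertex 1.0 2.5 2.5
  endloop
 endfacet
 facet normal 0.241 0.762 0.601
  outer loop
   vertex 2.5 4.0 0.0
   vertex 1.0 2.5 2.5
   vertex 3.5 2.5 1.5
  endloop
 endfacet
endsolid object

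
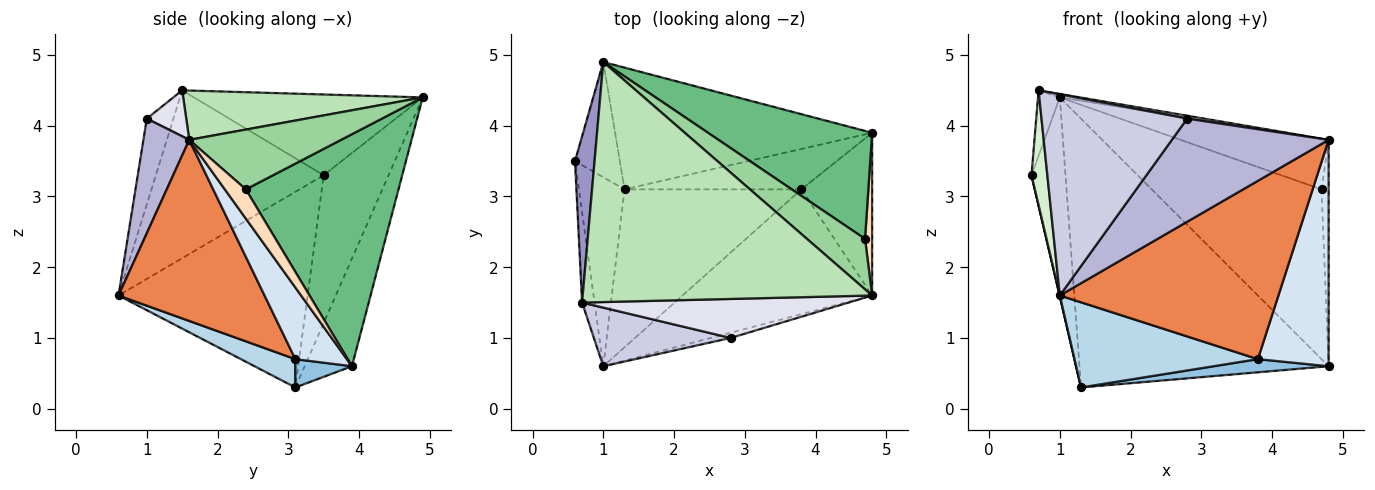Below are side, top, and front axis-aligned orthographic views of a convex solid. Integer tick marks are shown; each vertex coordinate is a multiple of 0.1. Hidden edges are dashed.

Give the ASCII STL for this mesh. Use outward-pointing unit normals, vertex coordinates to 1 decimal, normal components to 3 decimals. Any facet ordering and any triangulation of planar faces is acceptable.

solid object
 facet normal -0.974 -0.001 -0.227
  outer loop
   vertex 1.3 3.1 0.3
   vertex 1.0 0.6 1.6
   vertex 0.6 3.5 3.3
  endloop
 endfacet
 facet normal 0.150 -0.306 -0.940
  outer loop
   vertex 3.8 3.1 0.7
   vertex 1.3 3.1 0.3
   vertex 4.8 3.9 0.6
  endloop
 endfacet
 facet normal 0.139 -0.470 -0.872
  outer loop
   vertex 3.8 3.1 0.7
   vertex 1.0 0.6 1.6
   vertex 1.3 3.1 0.3
  endloop
 endfacet
 facet normal 0.509 -0.699 -0.502
  outer loop
   vertex 3.8 3.1 0.7
   vertex 4.8 3.9 0.6
   vertex 4.8 1.6 3.8
  endloop
 endfacet
 facet normal 0.480 -0.719 -0.503
  outer loop
   vertex 3.8 3.1 0.7
   vertex 4.8 1.6 3.8
   vertex 1.0 0.6 1.6
  endloop
 endfacet
 facet normal -0.855 0.448 -0.259
  outer loop
   vertex 1.0 4.9 4.4
   vertex 1.3 3.1 0.3
   vertex 0.6 3.5 3.3
  endloop
 endfacet
 facet normal -0.170 0.898 -0.407
  outer loop
   vertex 1.0 4.9 4.4
   vertex 4.8 3.9 0.6
   vertex 1.3 3.1 0.3
  endloop
 endfacet
 facet normal 0.924 0.311 0.224
  outer loop
   vertex 4.7 2.4 3.1
   vertex 4.8 1.6 3.8
   vertex 4.8 3.9 0.6
  endloop
 endfacet
 facet normal 0.604 0.672 0.428
  outer loop
   vertex 4.7 2.4 3.1
   vertex 4.8 3.9 0.6
   vertex 1.0 4.9 4.4
  endloop
 endfacet
 facet normal 0.588 0.573 0.571
  outer loop
   vertex 4.7 2.4 3.1
   vertex 1.0 4.9 4.4
   vertex 4.8 1.6 3.8
  endloop
 endfacet
 facet normal 0.168 0.014 0.986
  outer loop
   vertex 0.7 1.5 4.5
   vertex 4.8 1.6 3.8
   vertex 1.0 4.9 4.4
  endloop
 endfacet
 facet normal -0.993 -0.094 -0.074
  outer loop
   vertex 0.7 1.5 4.5
   vertex 0.6 3.5 3.3
   vertex 1.0 0.6 1.6
  endloop
 endfacet
 facet normal -0.968 0.092 0.234
  outer loop
   vertex 0.7 1.5 4.5
   vertex 1.0 4.9 4.4
   vertex 0.6 3.5 3.3
  endloop
 endfacet
 facet normal 0.280 -0.959 -0.048
  outer loop
   vertex 2.8 1.0 4.1
   vertex 1.0 0.6 1.6
   vertex 4.8 1.6 3.8
  endloop
 endfacet
 facet normal -0.173 -0.946 0.276
  outer loop
   vertex 2.8 1.0 4.1
   vertex 0.7 1.5 4.5
   vertex 1.0 0.6 1.6
  endloop
 endfacet
 facet normal 0.170 -0.074 0.983
  outer loop
   vertex 2.8 1.0 4.1
   vertex 4.8 1.6 3.8
   vertex 0.7 1.5 4.5
  endloop
 endfacet
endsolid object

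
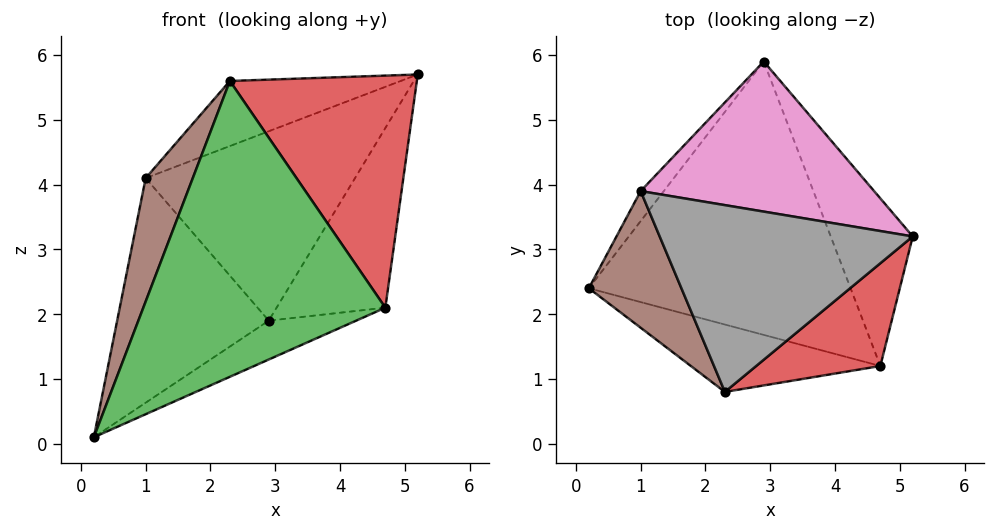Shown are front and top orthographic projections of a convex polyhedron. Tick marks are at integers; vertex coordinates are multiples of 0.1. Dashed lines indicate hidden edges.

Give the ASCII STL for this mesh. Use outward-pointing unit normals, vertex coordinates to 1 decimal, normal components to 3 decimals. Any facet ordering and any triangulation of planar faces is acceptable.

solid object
 facet normal 0.431 0.127 -0.893
  outer loop
   vertex 4.7 1.2 2.1
   vertex 0.2 2.4 0.1
   vertex 2.9 5.9 1.9
  endloop
 endfacet
 facet normal 0.893 0.329 -0.307
  outer loop
   vertex 4.7 1.2 2.1
   vertex 2.9 5.9 1.9
   vertex 5.2 3.2 5.7
  endloop
 endfacet
 facet normal -0.159 -0.963 -0.219
  outer loop
   vertex 4.7 1.2 2.1
   vertex 2.3 0.8 5.6
   vertex 0.2 2.4 0.1
  endloop
 endfacet
 facet normal 0.596 -0.734 0.325
  outer loop
   vertex 4.7 1.2 2.1
   vertex 5.2 3.2 5.7
   vertex 2.3 0.8 5.6
  endloop
 endfacet
 facet normal -0.767 0.636 -0.085
  outer loop
   vertex 1.0 3.9 4.1
   vertex 2.9 5.9 1.9
   vertex 0.2 2.4 0.1
  endloop
 endfacet
 facet normal -0.926 -0.253 0.280
  outer loop
   vertex 1.0 3.9 4.1
   vertex 0.2 2.4 0.1
   vertex 2.3 0.8 5.6
  endloop
 endfacet
 facet normal -0.105 0.779 0.618
  outer loop
   vertex 1.0 3.9 4.1
   vertex 5.2 3.2 5.7
   vertex 2.9 5.9 1.9
  endloop
 endfacet
 facet normal -0.292 0.315 0.903
  outer loop
   vertex 1.0 3.9 4.1
   vertex 2.3 0.8 5.6
   vertex 5.2 3.2 5.7
  endloop
 endfacet
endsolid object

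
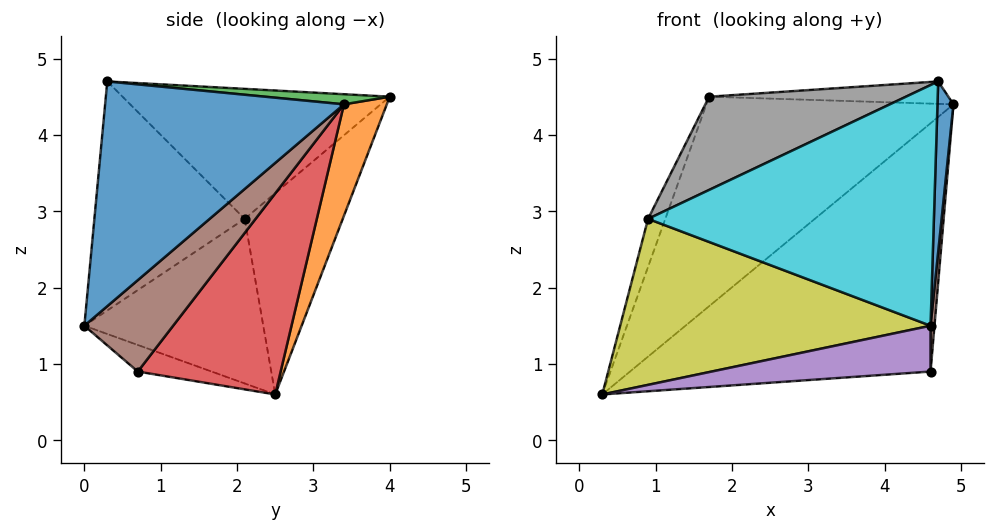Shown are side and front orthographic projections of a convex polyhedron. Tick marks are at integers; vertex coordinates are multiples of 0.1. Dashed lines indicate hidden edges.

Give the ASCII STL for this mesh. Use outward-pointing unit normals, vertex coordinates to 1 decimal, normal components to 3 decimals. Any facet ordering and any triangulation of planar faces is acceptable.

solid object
 facet normal 0.997 -0.067 -0.025
  outer loop
   vertex 4.7 0.3 4.7
   vertex 4.6 0.0 1.5
   vertex 4.9 3.4 4.4
  endloop
 endfacet
 facet normal 0.156 0.902 -0.403
  outer loop
   vertex 1.7 4.0 4.5
   vertex 4.9 3.4 4.4
   vertex 0.3 2.5 0.6
  endloop
 endfacet
 facet normal 0.049 0.093 0.994
  outer loop
   vertex 1.7 4.0 4.5
   vertex 4.7 0.3 4.7
   vertex 4.9 3.4 4.4
  endloop
 endfacet
 facet normal 0.346 0.728 -0.591
  outer loop
   vertex 4.6 0.7 0.9
   vertex 0.3 2.5 0.6
   vertex 4.9 3.4 4.4
  endloop
 endfacet
 facet normal -0.214 -0.636 -0.742
  outer loop
   vertex 4.6 0.7 0.9
   vertex 4.6 0.0 1.5
   vertex 0.3 2.5 0.6
  endloop
 endfacet
 facet normal 0.998 -0.044 -0.051
  outer loop
   vertex 4.6 0.7 0.9
   vertex 4.9 3.4 4.4
   vertex 4.6 0.0 1.5
  endloop
 endfacet
 facet normal -0.947 0.166 0.276
  outer loop
   vertex 0.9 2.1 2.9
   vertex 1.7 4.0 4.5
   vertex 0.3 2.5 0.6
  endloop
 endfacet
 facet normal -0.540 -0.398 0.742
  outer loop
   vertex 0.9 2.1 2.9
   vertex 4.7 0.3 4.7
   vertex 1.7 4.0 4.5
  endloop
 endfacet
 facet normal -0.499 -0.866 -0.020
  outer loop
   vertex 0.9 2.1 2.9
   vertex 0.3 2.5 0.6
   vertex 4.6 0.0 1.5
  endloop
 endfacet
 facet normal -0.463 -0.881 0.097
  outer loop
   vertex 0.9 2.1 2.9
   vertex 4.6 0.0 1.5
   vertex 4.7 0.3 4.7
  endloop
 endfacet
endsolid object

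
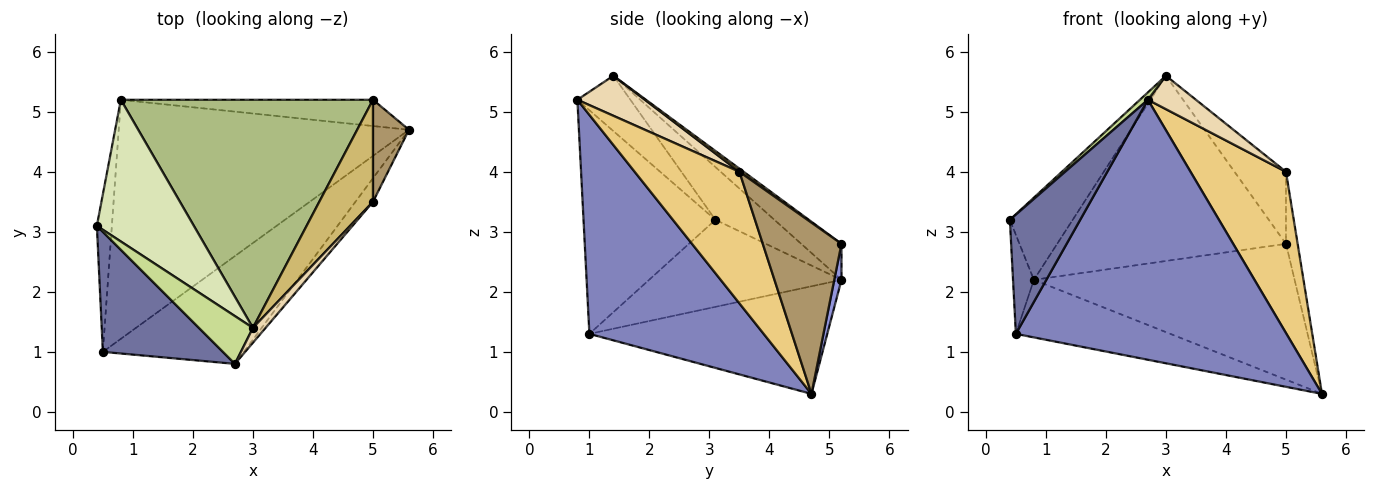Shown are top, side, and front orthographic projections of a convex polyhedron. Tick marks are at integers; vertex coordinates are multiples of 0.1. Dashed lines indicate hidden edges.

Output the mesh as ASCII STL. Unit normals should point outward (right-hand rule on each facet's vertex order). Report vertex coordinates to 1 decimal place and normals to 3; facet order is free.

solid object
 facet normal -0.797 -0.425 0.428
  outer loop
   vertex 0.5 1.0 1.3
   vertex 2.7 0.8 5.2
   vertex 0.4 3.1 3.2
  endloop
 endfacet
 facet normal 0.511 -0.794 -0.329
  outer loop
   vertex 0.5 1.0 1.3
   vertex 5.6 4.7 0.3
   vertex 2.7 0.8 5.2
  endloop
 endfacet
 facet normal 0.027 0.981 -0.190
  outer loop
   vertex 0.8 5.2 2.2
   vertex 5.0 5.2 2.8
   vertex 5.6 4.7 0.3
  endloop
 endfacet
 facet normal -0.980 0.106 -0.169
  outer loop
   vertex 0.8 5.2 2.2
   vertex 0.5 1.0 1.3
   vertex 0.4 3.1 3.2
  endloop
 endfacet
 facet normal -0.339 0.220 -0.915
  outer loop
   vertex 0.8 5.2 2.2
   vertex 5.6 4.7 0.3
   vertex 0.5 1.0 1.3
  endloop
 endfacet
 facet normal -0.110 0.627 0.772
  outer loop
   vertex 3.0 1.4 5.6
   vertex 5.0 5.2 2.8
   vertex 0.8 5.2 2.2
  endloop
 endfacet
 facet normal -0.711 -0.107 0.695
  outer loop
   vertex 3.0 1.4 5.6
   vertex 0.4 3.1 3.2
   vertex 2.7 0.8 5.2
  endloop
 endfacet
 facet normal -0.426 0.454 0.783
  outer loop
   vertex 3.0 1.4 5.6
   vertex 0.8 5.2 2.2
   vertex 0.4 3.1 3.2
  endloop
 endfacet
 facet normal 0.968 0.144 0.204
  outer loop
   vertex 5.0 3.5 4.0
   vertex 5.6 4.7 0.3
   vertex 5.0 5.2 2.8
  endloop
 endfacet
 facet normal 0.048 0.576 0.816
  outer loop
   vertex 5.0 3.5 4.0
   vertex 5.0 5.2 2.8
   vertex 3.0 1.4 5.6
  endloop
 endfacet
 facet normal 0.736 -0.670 -0.098
  outer loop
   vertex 5.0 3.5 4.0
   vertex 2.7 0.8 5.2
   vertex 5.6 4.7 0.3
  endloop
 endfacet
 facet normal 0.789 -0.561 0.250
  outer loop
   vertex 5.0 3.5 4.0
   vertex 3.0 1.4 5.6
   vertex 2.7 0.8 5.2
  endloop
 endfacet
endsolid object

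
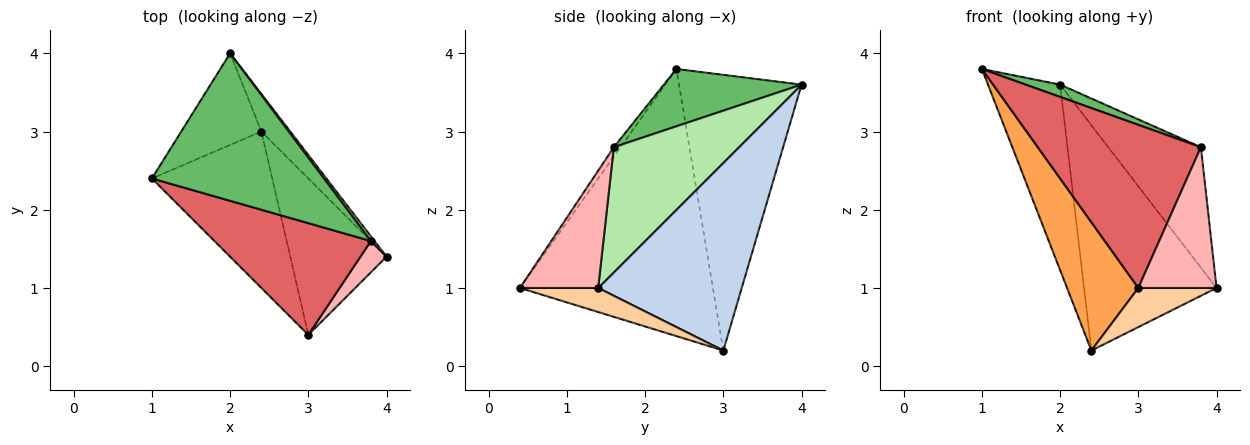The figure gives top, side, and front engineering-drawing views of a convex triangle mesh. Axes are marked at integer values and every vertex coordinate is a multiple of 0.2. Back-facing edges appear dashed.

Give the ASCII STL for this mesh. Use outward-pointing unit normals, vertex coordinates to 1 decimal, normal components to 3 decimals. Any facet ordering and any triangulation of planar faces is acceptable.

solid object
 facet normal -0.836 0.492 -0.243
  outer loop
   vertex 2.4 3.0 0.2
   vertex 1.0 2.4 3.8
   vertex 2.0 4.0 3.6
  endloop
 endfacet
 facet normal 0.730 0.674 -0.112
  outer loop
   vertex 2.4 3.0 0.2
   vertex 2.0 4.0 3.6
   vertex 4.0 1.4 1.0
  endloop
 endfacet
 facet normal -0.864 -0.319 -0.389
  outer loop
   vertex 3.0 0.4 1.0
   vertex 1.0 2.4 3.8
   vertex 2.4 3.0 0.2
  endloop
 endfacet
 facet normal 0.236 -0.236 -0.943
  outer loop
   vertex 3.0 0.4 1.0
   vertex 2.4 3.0 0.2
   vertex 4.0 1.4 1.0
  endloop
 endfacet
 facet normal 0.315 -0.079 0.946
  outer loop
   vertex 3.8 1.6 2.8
   vertex 2.0 4.0 3.6
   vertex 1.0 2.4 3.8
  endloop
 endfacet
 facet normal 0.803 0.595 0.023
  outer loop
   vertex 3.8 1.6 2.8
   vertex 4.0 1.4 1.0
   vertex 2.0 4.0 3.6
  endloop
 endfacet
 facet normal -0.034 -0.825 0.565
  outer loop
   vertex 3.8 1.6 2.8
   vertex 1.0 2.4 3.8
   vertex 3.0 0.4 1.0
  endloop
 endfacet
 facet normal 0.699 -0.699 0.155
  outer loop
   vertex 3.8 1.6 2.8
   vertex 3.0 0.4 1.0
   vertex 4.0 1.4 1.0
  endloop
 endfacet
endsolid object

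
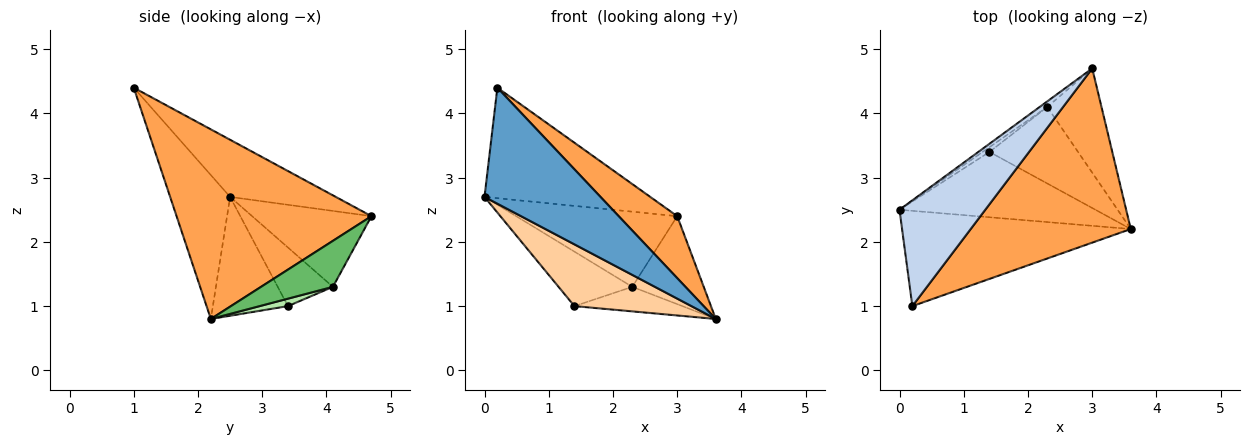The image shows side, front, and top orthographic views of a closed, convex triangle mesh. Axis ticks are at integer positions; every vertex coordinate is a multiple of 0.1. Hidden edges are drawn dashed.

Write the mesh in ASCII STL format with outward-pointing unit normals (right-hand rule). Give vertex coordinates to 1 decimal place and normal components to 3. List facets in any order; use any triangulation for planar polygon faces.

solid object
 facet normal -0.371 -0.718 -0.590
  outer loop
   vertex 0.2 1.0 4.4
   vertex 0.0 2.5 2.7
   vertex 3.6 2.2 0.8
  endloop
 endfacet
 facet normal -0.418 0.656 0.628
  outer loop
   vertex 0.2 1.0 4.4
   vertex 3.0 4.7 2.4
   vertex 0.0 2.5 2.7
  endloop
 endfacet
 facet normal 0.745 -0.224 0.629
  outer loop
   vertex 0.2 1.0 4.4
   vertex 3.6 2.2 0.8
   vertex 3.0 4.7 2.4
  endloop
 endfacet
 facet normal -0.403 -0.629 -0.665
  outer loop
   vertex 1.4 3.4 1.0
   vertex 3.6 2.2 0.8
   vertex 0.0 2.5 2.7
  endloop
 endfacet
 facet normal 0.544 0.541 -0.641
  outer loop
   vertex 2.3 4.1 1.3
   vertex 3.0 4.7 2.4
   vertex 3.6 2.2 0.8
  endloop
 endfacet
 facet normal 0.080 0.304 -0.949
  outer loop
   vertex 2.3 4.1 1.3
   vertex 3.6 2.2 0.8
   vertex 1.4 3.4 1.0
  endloop
 endfacet
 facet normal -0.594 0.802 -0.059
  outer loop
   vertex 2.3 4.1 1.3
   vertex 0.0 2.5 2.7
   vertex 3.0 4.7 2.4
  endloop
 endfacet
 facet normal -0.598 0.799 -0.070
  outer loop
   vertex 2.3 4.1 1.3
   vertex 1.4 3.4 1.0
   vertex 0.0 2.5 2.7
  endloop
 endfacet
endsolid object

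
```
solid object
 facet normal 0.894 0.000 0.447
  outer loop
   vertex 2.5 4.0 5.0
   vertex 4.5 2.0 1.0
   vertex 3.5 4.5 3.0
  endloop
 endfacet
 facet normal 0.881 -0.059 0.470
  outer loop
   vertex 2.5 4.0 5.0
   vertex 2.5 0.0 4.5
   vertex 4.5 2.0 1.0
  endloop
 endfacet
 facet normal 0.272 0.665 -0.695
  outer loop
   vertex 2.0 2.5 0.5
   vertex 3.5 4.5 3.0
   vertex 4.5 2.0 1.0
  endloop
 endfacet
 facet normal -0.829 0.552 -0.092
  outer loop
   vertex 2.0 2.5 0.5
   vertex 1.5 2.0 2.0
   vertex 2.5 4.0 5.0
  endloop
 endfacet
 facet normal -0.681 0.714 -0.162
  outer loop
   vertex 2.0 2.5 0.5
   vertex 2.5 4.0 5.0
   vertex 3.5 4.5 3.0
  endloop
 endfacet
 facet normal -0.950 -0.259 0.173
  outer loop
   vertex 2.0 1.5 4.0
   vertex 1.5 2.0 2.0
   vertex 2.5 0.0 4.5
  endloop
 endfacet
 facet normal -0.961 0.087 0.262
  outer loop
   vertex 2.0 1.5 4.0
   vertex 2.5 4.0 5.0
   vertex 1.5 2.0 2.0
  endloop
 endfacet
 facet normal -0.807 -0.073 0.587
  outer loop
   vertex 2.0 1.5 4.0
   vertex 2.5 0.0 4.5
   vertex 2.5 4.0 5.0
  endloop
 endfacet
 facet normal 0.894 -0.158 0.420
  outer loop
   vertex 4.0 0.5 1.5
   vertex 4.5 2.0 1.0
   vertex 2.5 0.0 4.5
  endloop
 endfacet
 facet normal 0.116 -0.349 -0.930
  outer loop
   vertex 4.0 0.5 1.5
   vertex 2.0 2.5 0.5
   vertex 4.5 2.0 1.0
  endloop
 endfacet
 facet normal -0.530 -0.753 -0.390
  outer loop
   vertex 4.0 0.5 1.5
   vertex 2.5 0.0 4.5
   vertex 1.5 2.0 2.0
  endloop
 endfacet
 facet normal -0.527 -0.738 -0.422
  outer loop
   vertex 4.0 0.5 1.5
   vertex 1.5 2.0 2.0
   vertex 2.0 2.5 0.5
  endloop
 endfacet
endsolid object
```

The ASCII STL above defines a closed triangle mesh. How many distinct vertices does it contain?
8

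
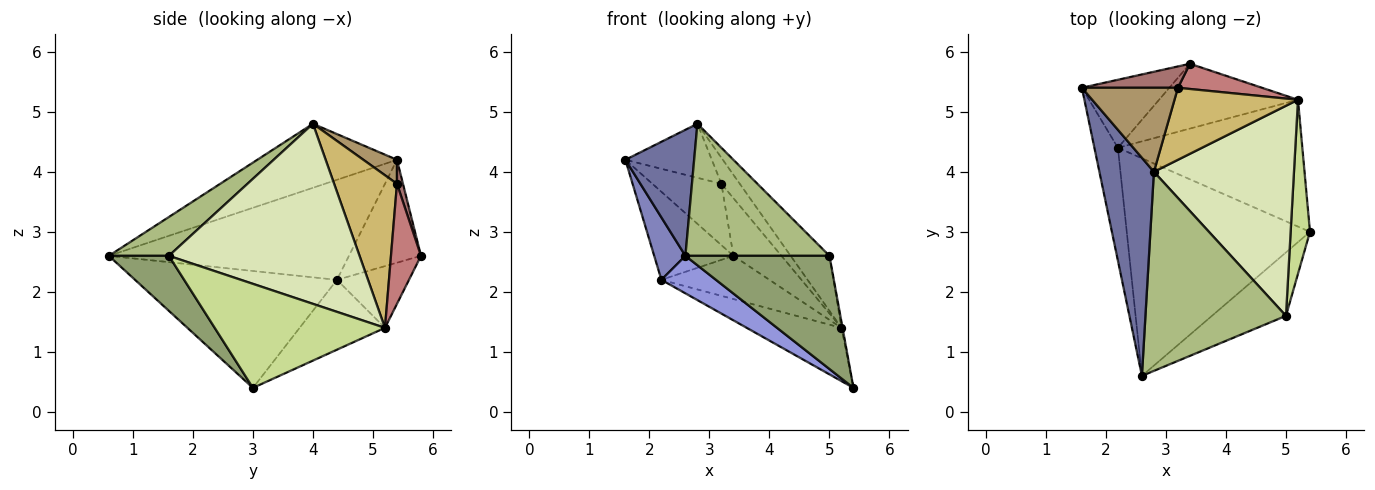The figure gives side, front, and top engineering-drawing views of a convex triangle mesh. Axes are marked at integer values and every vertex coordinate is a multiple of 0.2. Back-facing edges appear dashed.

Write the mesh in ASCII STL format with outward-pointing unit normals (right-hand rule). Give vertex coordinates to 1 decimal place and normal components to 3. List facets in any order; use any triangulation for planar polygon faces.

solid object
 facet normal -0.713 -0.351 0.607
  outer loop
   vertex 2.8 4.0 4.8
   vertex 1.6 5.4 4.2
   vertex 2.6 0.6 2.6
  endloop
 endfacet
 facet normal -0.966 -0.126 -0.227
  outer loop
   vertex 2.2 4.4 2.2
   vertex 2.6 0.6 2.6
   vertex 1.6 5.4 4.2
  endloop
 endfacet
 facet normal -0.532 -0.144 -0.834
  outer loop
   vertex 2.2 4.4 2.2
   vertex 5.4 3.0 0.4
   vertex 2.6 0.6 2.6
  endloop
 endfacet
 facet normal -0.330 0.366 -0.870
  outer loop
   vertex 2.2 4.4 2.2
   vertex 5.2 5.2 1.4
   vertex 5.4 3.0 0.4
  endloop
 endfacet
 facet normal 0.342 -0.820 -0.460
  outer loop
   vertex 5.0 1.6 2.6
   vertex 2.6 0.6 2.6
   vertex 5.4 3.0 0.4
  endloop
 endfacet
 facet normal 0.224 -0.539 0.812
  outer loop
   vertex 5.0 1.6 2.6
   vertex 2.8 4.0 4.8
   vertex 2.6 0.6 2.6
  endloop
 endfacet
 facet normal 0.983 0.006 0.183
  outer loop
   vertex 5.0 1.6 2.6
   vertex 5.4 3.0 0.4
   vertex 5.2 5.2 1.4
  endloop
 endfacet
 facet normal 0.779 0.159 0.606
  outer loop
   vertex 5.0 1.6 2.6
   vertex 5.2 5.2 1.4
   vertex 2.8 4.0 4.8
  endloop
 endfacet
 facet normal 0.206 0.529 0.823
  outer loop
   vertex 3.2 5.4 3.8
   vertex 1.6 5.4 4.2
   vertex 2.8 4.0 4.8
  endloop
 endfacet
 facet normal 0.758 0.221 0.613
  outer loop
   vertex 3.2 5.4 3.8
   vertex 2.8 4.0 4.8
   vertex 5.2 5.2 1.4
  endloop
 endfacet
 facet normal -0.584 0.642 -0.496
  outer loop
   vertex 3.4 5.8 2.6
   vertex 2.2 4.4 2.2
   vertex 1.6 5.4 4.2
  endloop
 endfacet
 facet normal -0.347 0.520 -0.780
  outer loop
   vertex 3.4 5.8 2.6
   vertex 5.2 5.2 1.4
   vertex 2.2 4.4 2.2
  endloop
 endfacet
 facet normal 0.082 0.941 0.327
  outer loop
   vertex 3.4 5.8 2.6
   vertex 1.6 5.4 4.2
   vertex 3.2 5.4 3.8
  endloop
 endfacet
 facet normal 0.497 0.795 0.348
  outer loop
   vertex 3.4 5.8 2.6
   vertex 3.2 5.4 3.8
   vertex 5.2 5.2 1.4
  endloop
 endfacet
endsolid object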